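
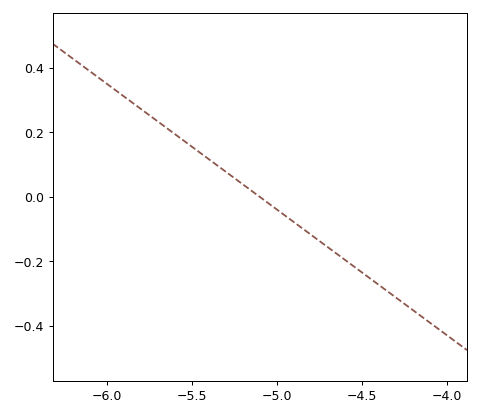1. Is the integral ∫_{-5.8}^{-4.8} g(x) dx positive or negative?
positive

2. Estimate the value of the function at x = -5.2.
0.04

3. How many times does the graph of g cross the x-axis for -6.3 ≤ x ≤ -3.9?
1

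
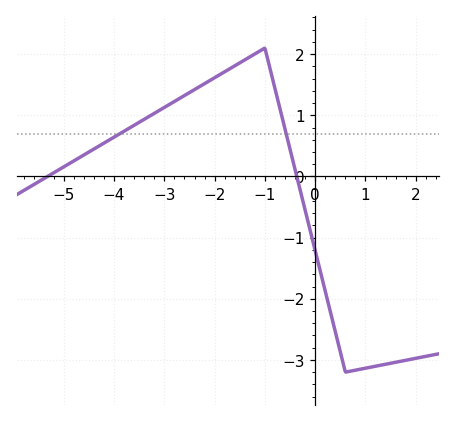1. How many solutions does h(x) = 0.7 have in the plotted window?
2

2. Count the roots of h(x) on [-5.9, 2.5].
2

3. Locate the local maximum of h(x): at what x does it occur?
-1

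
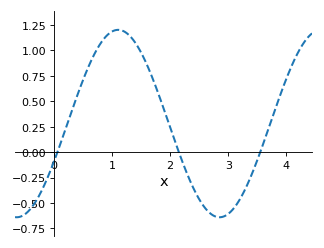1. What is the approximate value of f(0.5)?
0.7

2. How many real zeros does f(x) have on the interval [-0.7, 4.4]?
3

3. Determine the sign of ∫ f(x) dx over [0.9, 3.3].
positive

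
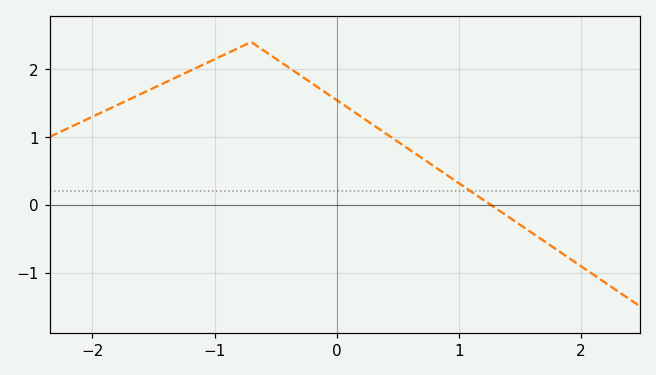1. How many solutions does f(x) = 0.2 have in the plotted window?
1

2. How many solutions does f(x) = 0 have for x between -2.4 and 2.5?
1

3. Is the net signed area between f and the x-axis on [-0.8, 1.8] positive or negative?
positive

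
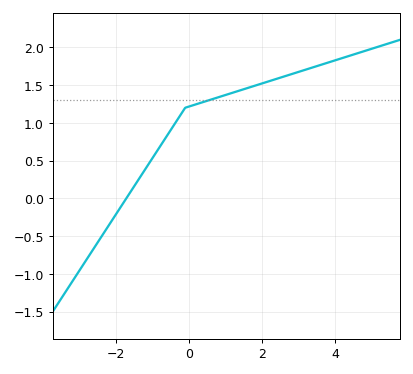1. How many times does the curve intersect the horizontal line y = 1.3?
1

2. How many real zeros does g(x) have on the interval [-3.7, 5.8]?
1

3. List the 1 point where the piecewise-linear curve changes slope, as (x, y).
(-0.1, 1.2)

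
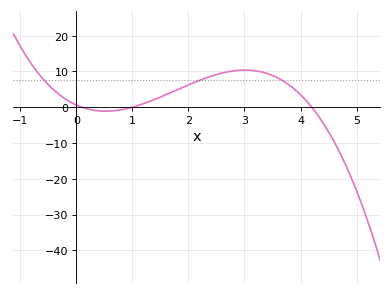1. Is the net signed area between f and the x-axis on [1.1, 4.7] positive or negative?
positive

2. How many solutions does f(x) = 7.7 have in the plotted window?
3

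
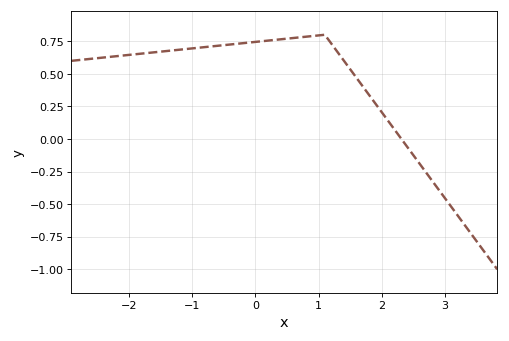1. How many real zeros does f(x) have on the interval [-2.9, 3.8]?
1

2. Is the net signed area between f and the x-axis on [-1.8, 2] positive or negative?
positive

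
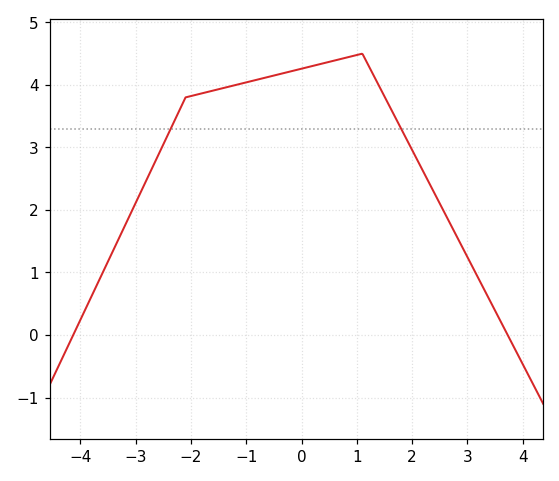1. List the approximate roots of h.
-4.13, 3.73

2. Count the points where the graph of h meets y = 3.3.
2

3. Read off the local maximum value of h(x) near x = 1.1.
4.5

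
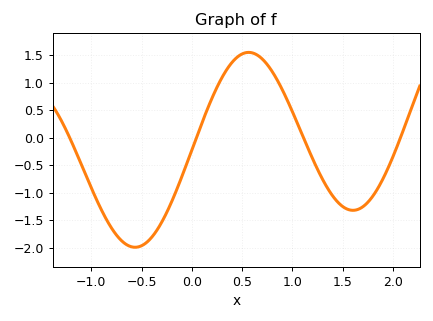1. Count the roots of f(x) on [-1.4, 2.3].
4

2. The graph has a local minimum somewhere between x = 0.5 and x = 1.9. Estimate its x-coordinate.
1.6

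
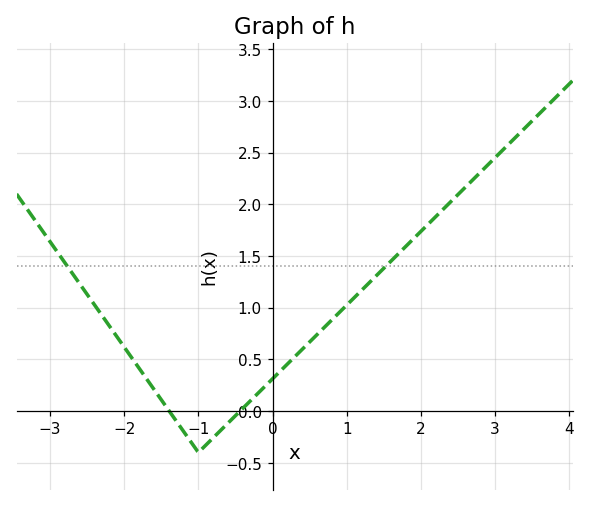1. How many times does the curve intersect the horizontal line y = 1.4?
2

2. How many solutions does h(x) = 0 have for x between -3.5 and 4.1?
2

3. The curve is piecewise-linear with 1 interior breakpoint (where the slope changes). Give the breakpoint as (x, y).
(-1, -0.4)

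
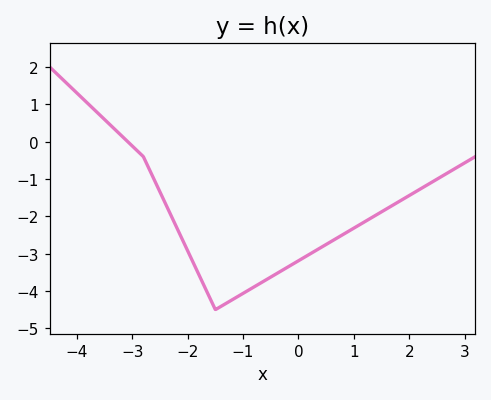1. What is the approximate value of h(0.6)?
-2.7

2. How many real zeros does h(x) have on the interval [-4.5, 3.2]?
1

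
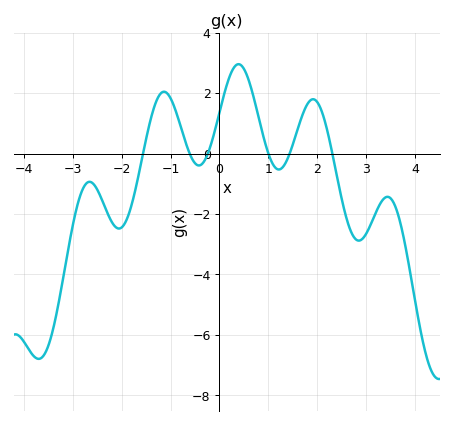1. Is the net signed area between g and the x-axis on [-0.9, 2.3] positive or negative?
positive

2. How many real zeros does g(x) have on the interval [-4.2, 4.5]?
6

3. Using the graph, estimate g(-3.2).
-4.2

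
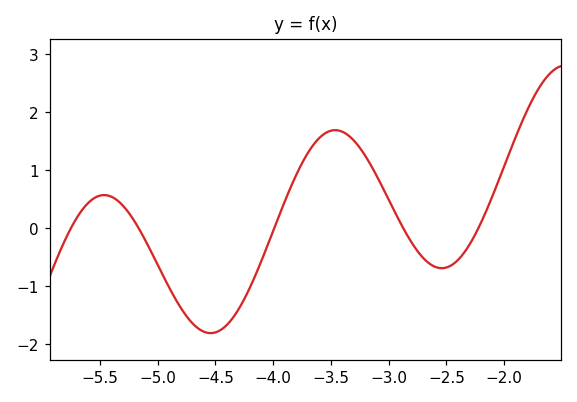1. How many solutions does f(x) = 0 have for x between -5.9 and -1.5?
5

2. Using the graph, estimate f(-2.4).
-0.5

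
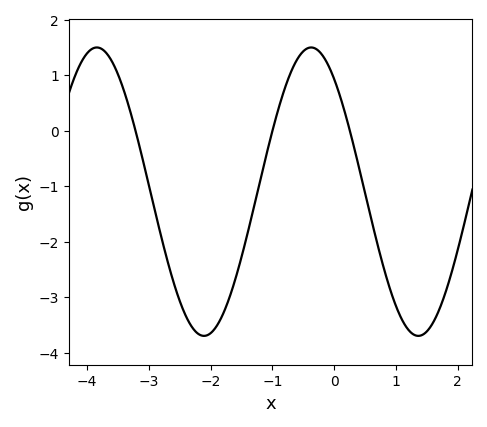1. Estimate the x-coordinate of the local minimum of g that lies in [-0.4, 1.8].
1.4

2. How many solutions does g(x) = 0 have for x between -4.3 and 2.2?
3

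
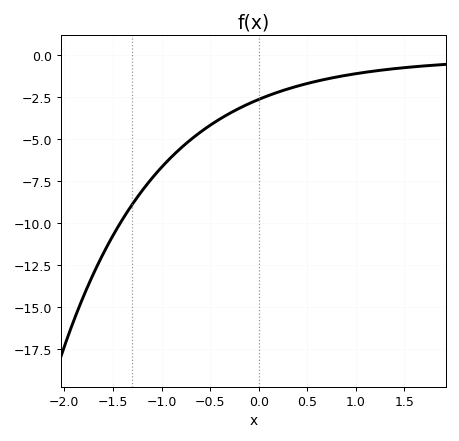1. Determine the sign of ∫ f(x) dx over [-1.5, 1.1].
negative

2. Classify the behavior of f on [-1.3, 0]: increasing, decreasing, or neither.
increasing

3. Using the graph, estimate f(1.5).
-0.774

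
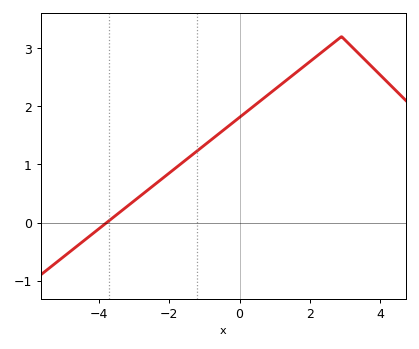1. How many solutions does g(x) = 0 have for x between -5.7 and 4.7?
1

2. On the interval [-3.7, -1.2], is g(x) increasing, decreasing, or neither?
increasing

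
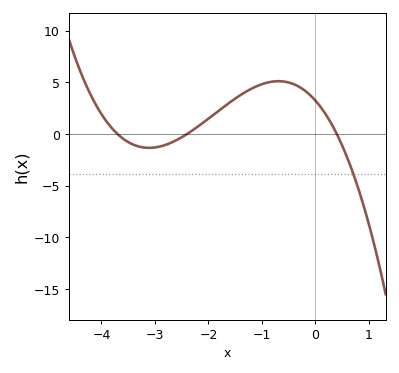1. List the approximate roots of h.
-3.7, -2.4, 0.4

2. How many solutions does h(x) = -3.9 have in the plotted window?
1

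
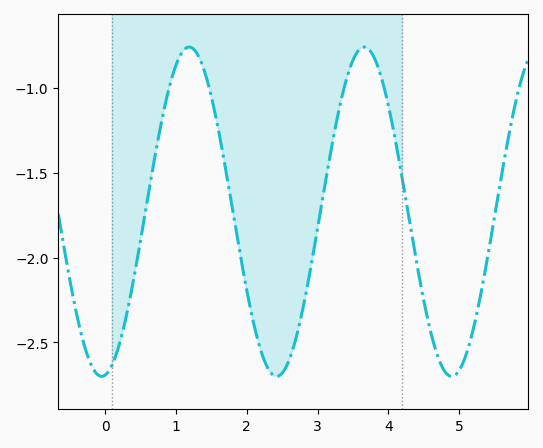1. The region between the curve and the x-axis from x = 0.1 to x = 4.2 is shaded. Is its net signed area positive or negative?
negative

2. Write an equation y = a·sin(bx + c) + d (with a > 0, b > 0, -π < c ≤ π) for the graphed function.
y = 0.97sin(2.5x - 1.4) - 1.73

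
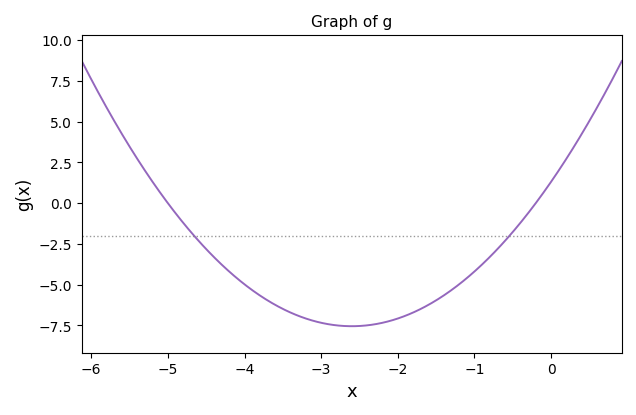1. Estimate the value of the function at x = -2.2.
-7.4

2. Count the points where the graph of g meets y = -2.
2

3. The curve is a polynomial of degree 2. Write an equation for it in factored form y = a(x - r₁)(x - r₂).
y = 1.31(x + 5)(x + 0.2)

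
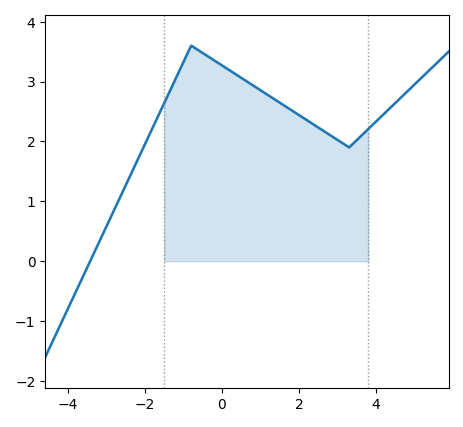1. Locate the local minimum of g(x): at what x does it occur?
3.2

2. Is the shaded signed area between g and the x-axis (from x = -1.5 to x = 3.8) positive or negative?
positive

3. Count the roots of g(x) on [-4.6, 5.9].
1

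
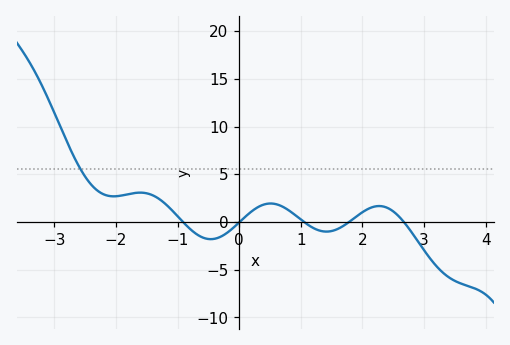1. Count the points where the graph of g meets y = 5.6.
1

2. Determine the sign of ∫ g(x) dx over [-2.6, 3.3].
positive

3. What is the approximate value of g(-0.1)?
-0.635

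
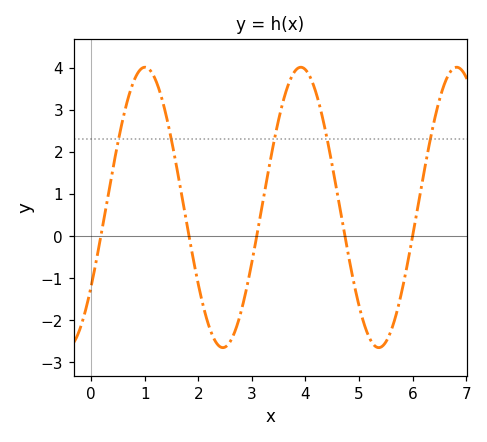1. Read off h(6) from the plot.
0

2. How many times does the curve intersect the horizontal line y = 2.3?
5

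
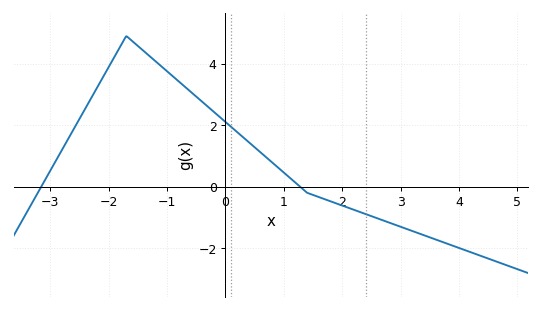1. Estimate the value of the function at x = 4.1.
-2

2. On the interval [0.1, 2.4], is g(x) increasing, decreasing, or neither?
decreasing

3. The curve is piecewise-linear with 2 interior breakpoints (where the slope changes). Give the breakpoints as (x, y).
(-1.7, 4.9); (1.4, -0.2)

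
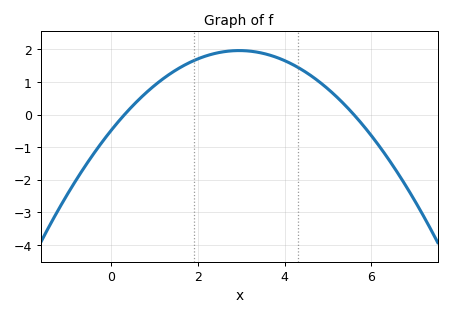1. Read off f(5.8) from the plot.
-0.308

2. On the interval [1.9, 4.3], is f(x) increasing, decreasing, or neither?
neither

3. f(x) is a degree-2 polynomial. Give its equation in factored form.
y = -0.28(x - 0.3)(x - 5.6)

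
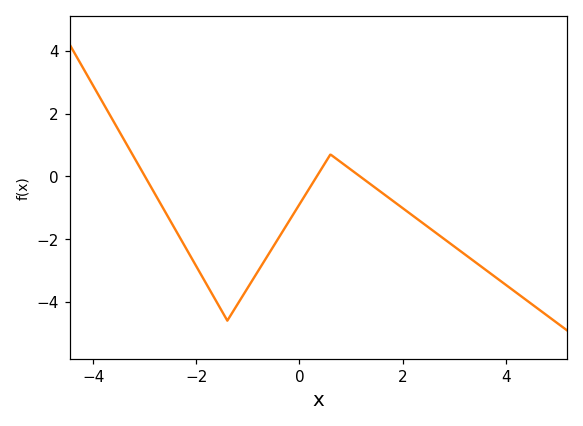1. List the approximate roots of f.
-3, 0.4, 1.2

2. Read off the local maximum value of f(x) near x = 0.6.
0.6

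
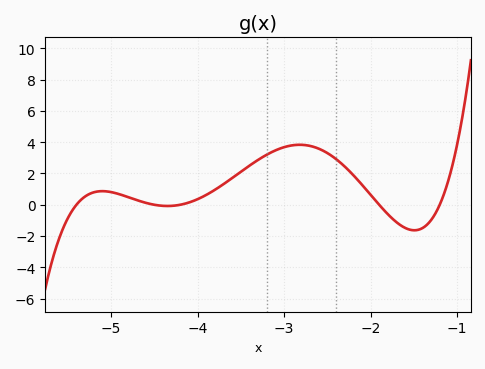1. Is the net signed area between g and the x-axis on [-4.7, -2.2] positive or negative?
positive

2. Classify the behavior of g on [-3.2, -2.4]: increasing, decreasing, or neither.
neither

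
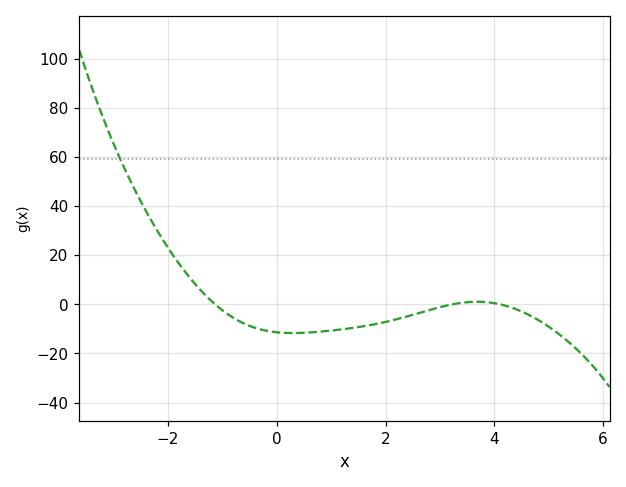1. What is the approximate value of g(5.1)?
-10.7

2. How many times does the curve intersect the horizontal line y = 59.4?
1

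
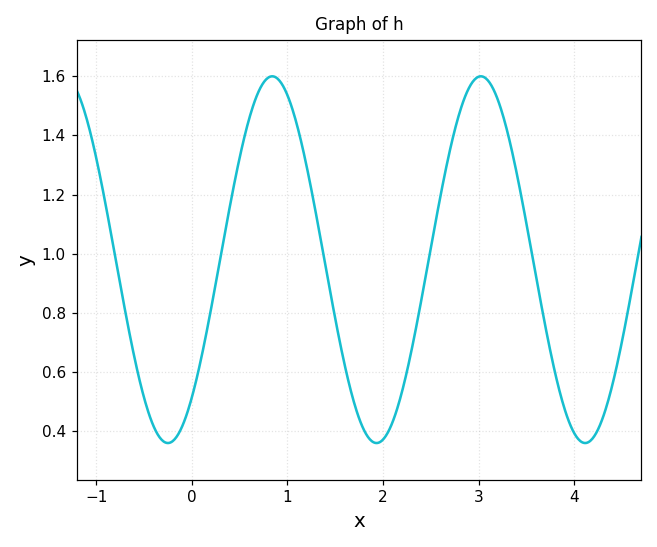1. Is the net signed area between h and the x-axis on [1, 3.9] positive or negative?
positive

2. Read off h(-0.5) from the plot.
0.514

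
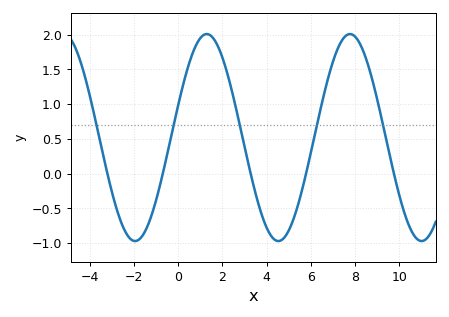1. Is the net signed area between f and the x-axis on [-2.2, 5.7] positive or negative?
positive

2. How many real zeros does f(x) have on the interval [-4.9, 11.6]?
5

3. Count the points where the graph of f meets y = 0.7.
5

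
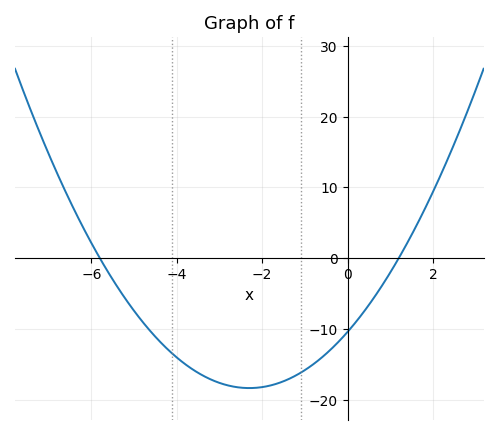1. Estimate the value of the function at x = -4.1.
-13.5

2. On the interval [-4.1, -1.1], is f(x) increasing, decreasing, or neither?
neither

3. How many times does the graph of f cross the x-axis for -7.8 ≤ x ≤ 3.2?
2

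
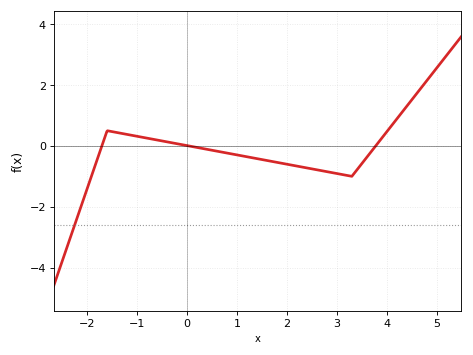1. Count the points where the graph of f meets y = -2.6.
1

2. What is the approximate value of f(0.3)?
0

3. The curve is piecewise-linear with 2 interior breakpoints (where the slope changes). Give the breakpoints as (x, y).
(-1.6, 0.5); (3.3, -1)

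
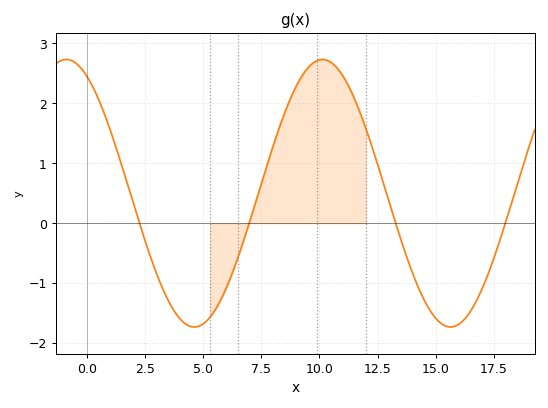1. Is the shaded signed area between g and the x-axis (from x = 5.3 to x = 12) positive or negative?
positive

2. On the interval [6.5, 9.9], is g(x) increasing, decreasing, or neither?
increasing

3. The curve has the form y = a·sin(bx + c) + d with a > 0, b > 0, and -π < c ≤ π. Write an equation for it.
y = 2.23sin(0.57x + 2.08) + 0.5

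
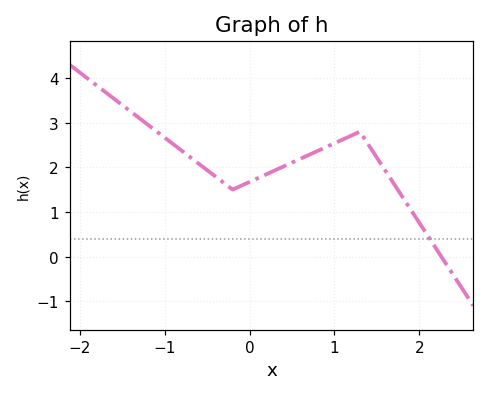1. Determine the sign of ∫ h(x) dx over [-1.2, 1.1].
positive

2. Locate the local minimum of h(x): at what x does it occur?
-0.2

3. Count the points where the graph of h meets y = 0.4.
1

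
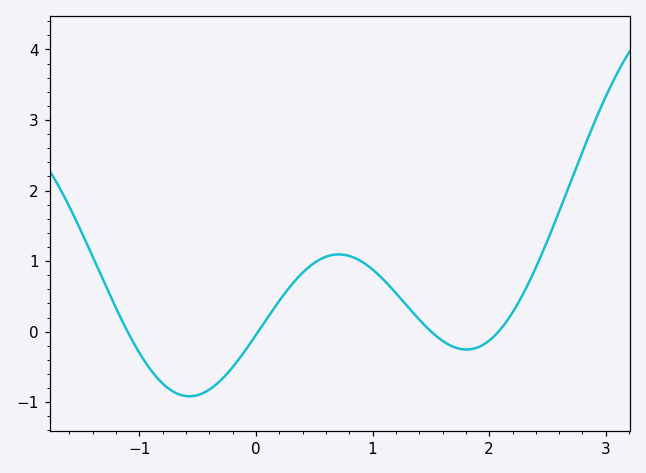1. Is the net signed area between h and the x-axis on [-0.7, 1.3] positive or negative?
positive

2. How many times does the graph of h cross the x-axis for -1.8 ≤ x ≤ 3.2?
4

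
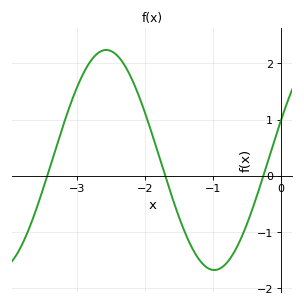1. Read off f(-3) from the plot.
1.6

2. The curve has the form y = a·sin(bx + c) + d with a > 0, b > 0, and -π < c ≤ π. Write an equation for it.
y = 1.96sin(2x + 0.37) + 0.28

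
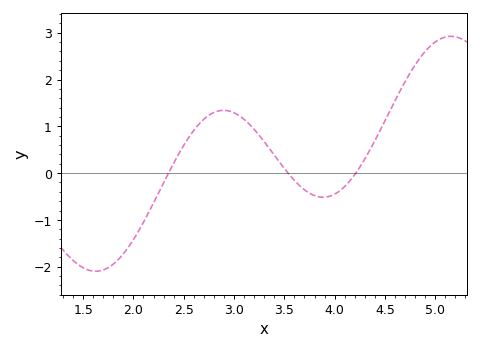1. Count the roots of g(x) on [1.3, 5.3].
3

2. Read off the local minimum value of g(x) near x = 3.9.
-0.5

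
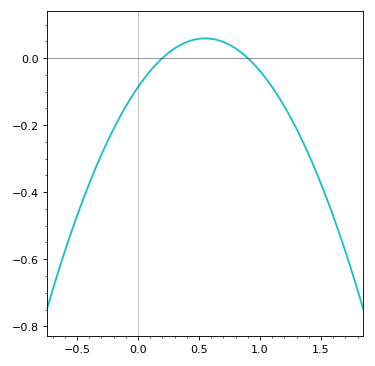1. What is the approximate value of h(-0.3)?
-0.288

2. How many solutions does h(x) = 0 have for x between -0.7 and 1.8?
2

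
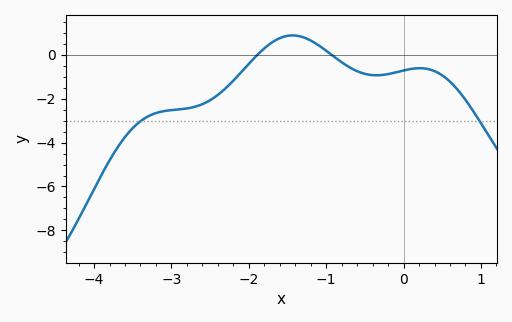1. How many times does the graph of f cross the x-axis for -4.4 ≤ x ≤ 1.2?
2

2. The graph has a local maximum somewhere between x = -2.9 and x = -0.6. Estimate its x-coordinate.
-1.4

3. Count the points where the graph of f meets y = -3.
2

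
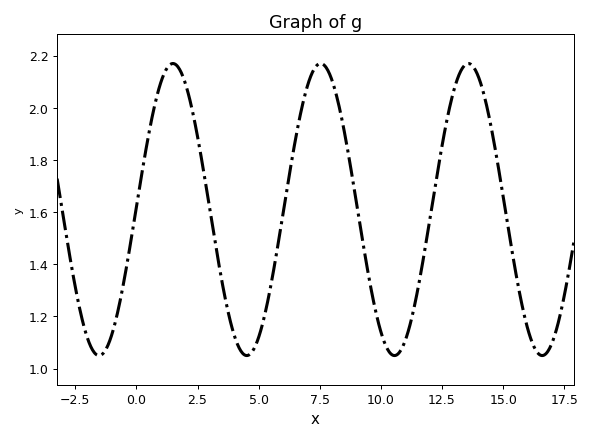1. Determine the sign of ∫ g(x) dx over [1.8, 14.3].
positive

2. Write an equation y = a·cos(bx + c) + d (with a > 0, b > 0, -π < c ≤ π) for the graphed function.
y = 0.56cos(1x - 1.6) + 1.61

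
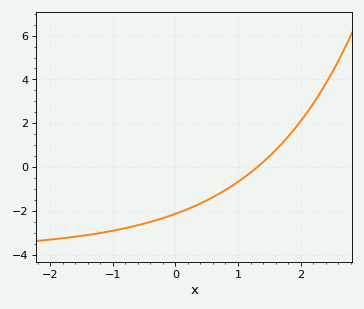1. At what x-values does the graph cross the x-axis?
1.31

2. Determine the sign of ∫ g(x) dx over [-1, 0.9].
negative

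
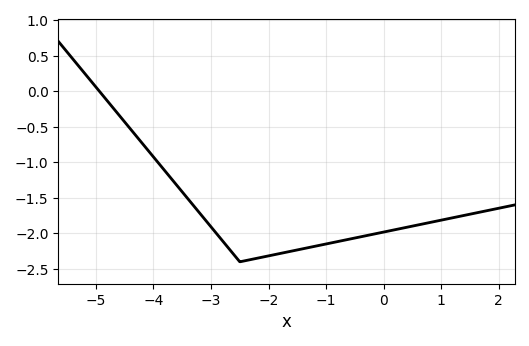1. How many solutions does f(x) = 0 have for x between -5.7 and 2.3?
1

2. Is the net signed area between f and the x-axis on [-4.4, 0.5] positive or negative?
negative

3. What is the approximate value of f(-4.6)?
-0.335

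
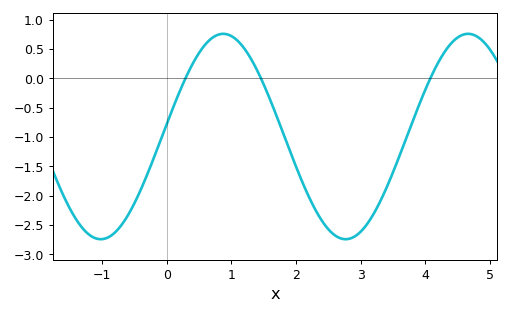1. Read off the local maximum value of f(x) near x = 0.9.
0.76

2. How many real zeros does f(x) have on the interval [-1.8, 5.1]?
3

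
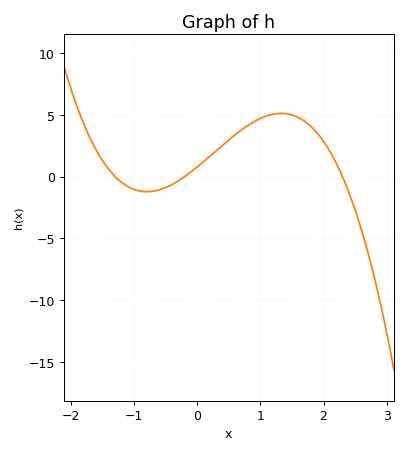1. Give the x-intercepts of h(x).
-1.3, -0.2, 2.3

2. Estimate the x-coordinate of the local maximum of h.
1.33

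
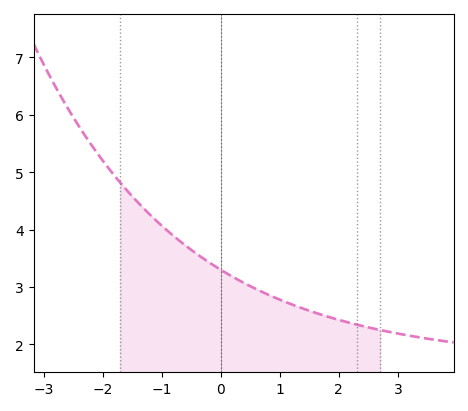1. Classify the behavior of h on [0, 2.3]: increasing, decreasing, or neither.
decreasing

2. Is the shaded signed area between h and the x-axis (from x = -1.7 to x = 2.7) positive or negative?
positive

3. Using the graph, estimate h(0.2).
3.2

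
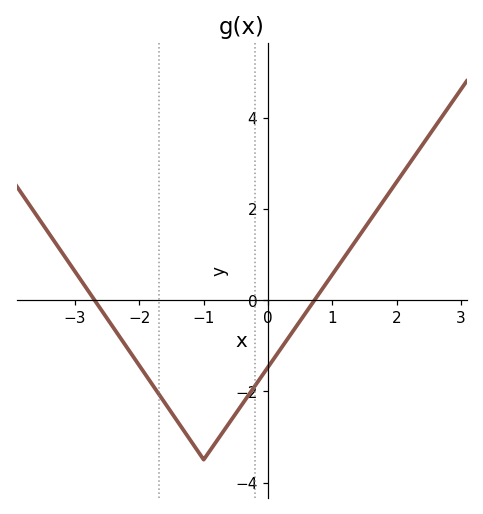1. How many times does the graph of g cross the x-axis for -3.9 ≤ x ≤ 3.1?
2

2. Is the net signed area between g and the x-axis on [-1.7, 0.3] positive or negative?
negative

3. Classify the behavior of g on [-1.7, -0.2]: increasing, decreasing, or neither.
neither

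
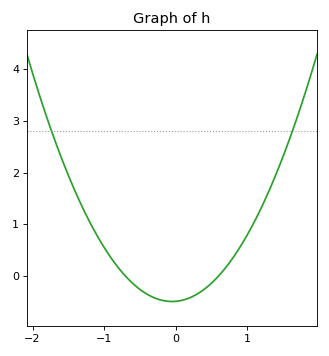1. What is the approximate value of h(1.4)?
1.9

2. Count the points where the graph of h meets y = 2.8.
2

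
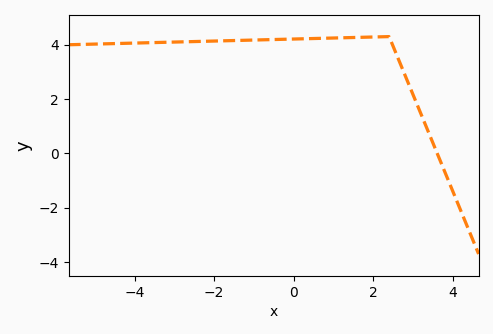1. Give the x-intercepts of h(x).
3.6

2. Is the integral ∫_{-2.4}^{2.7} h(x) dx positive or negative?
positive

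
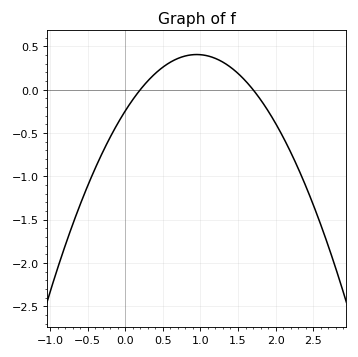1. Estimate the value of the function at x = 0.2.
0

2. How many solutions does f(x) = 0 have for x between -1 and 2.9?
2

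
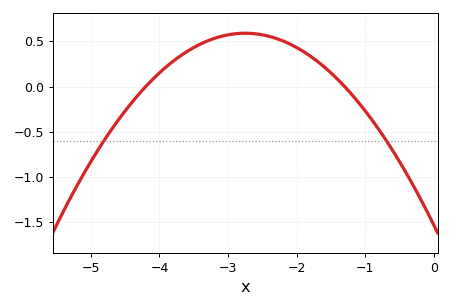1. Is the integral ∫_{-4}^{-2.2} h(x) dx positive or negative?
positive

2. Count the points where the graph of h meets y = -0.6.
2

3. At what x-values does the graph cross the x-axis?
-4.2, -1.3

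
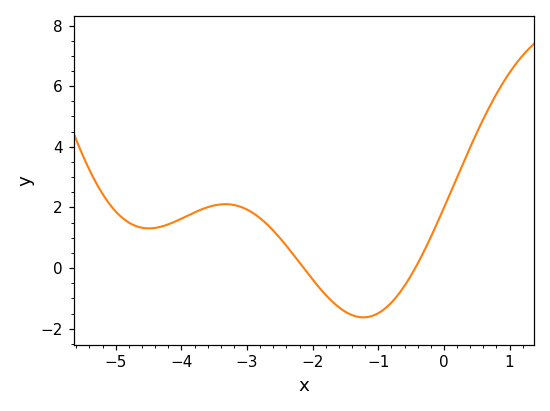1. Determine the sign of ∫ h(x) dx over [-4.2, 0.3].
positive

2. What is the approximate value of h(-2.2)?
0.2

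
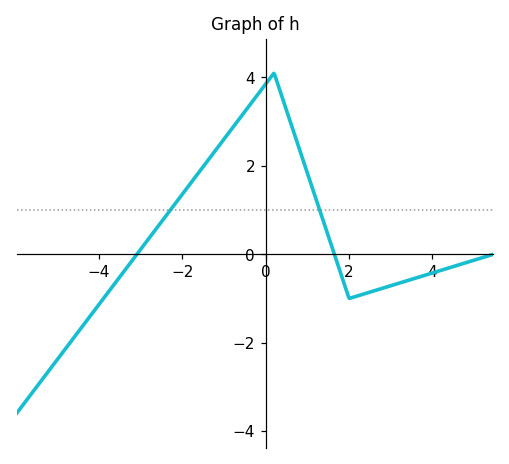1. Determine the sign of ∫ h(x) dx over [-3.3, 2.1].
positive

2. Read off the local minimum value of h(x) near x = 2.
-0.999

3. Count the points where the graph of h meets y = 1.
2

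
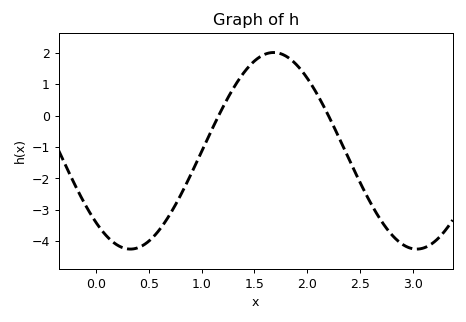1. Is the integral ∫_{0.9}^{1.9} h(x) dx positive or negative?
positive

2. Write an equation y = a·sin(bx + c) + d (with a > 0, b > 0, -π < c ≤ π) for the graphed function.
y = 3.13sin(2.3x - 2.3) - 1.12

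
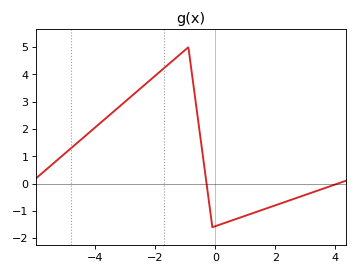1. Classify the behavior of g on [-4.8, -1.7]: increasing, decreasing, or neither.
increasing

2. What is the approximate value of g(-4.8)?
1.31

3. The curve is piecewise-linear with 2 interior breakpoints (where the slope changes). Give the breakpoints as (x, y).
(-0.9, 5); (-0.1, -1.6)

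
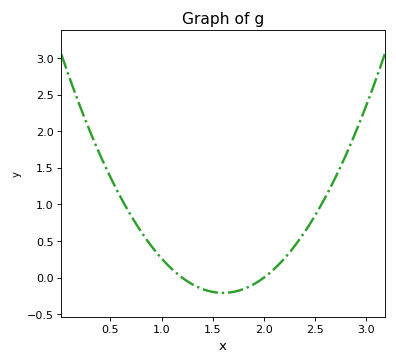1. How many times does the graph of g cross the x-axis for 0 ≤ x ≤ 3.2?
2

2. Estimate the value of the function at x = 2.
0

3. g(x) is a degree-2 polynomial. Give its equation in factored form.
y = 1.31(x - 1.2)(x - 2)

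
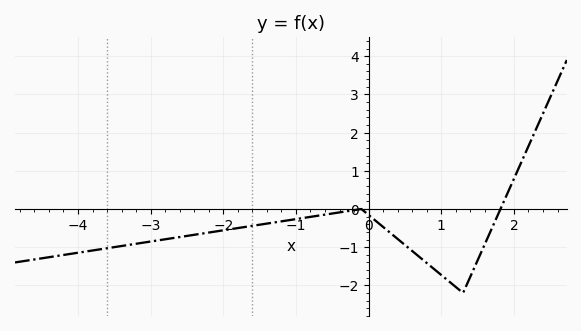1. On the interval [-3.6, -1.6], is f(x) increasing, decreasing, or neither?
increasing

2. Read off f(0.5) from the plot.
-0.9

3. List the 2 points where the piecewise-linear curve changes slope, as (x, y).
(-0.1, 0); (1.3, -2.2)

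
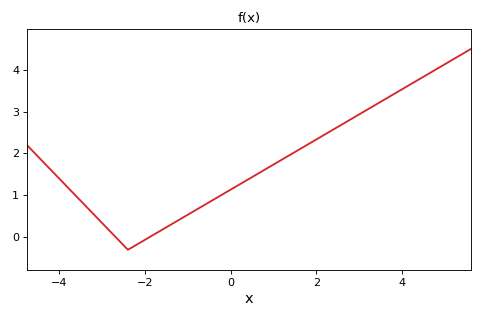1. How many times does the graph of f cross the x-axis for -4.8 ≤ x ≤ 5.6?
2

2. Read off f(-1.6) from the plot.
0.2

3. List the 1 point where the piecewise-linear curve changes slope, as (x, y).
(-2.4, -0.3)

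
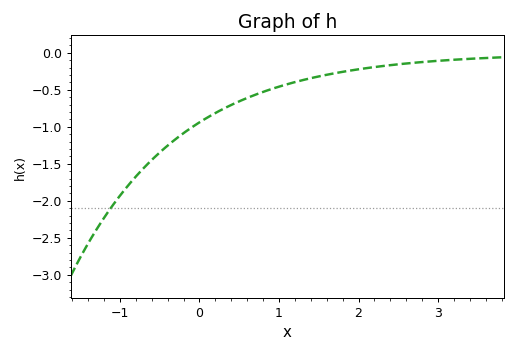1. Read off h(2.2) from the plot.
-0.2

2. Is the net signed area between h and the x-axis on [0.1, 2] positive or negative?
negative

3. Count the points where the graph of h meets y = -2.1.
1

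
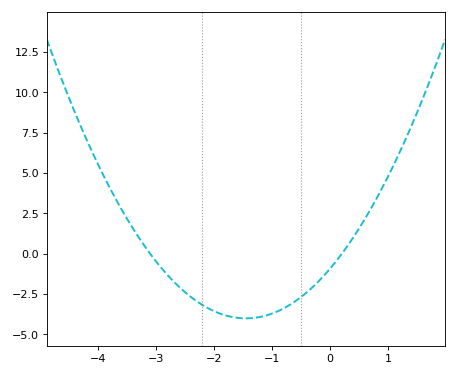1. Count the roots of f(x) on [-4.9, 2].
2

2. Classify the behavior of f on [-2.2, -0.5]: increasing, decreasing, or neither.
neither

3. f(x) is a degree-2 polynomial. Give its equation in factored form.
y = 1.47(x + 3.1)(x - 0.2)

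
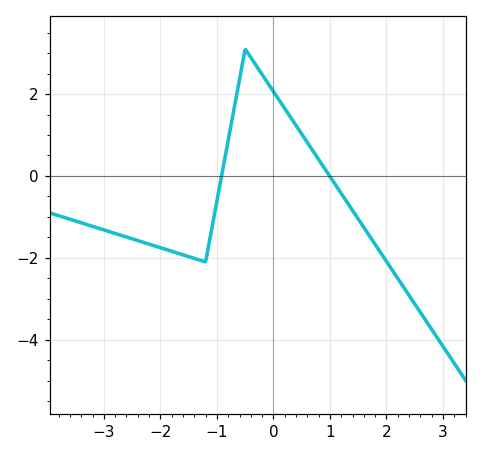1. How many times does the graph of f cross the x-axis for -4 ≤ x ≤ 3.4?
2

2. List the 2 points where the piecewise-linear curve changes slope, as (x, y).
(-1.2, -2.1); (-0.5, 3.1)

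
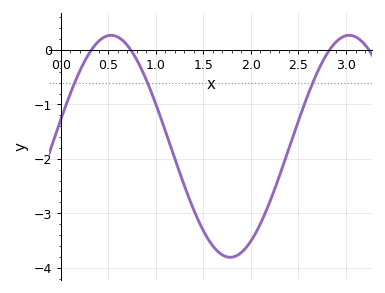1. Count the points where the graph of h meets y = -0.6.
3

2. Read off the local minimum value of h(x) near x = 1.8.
-3.81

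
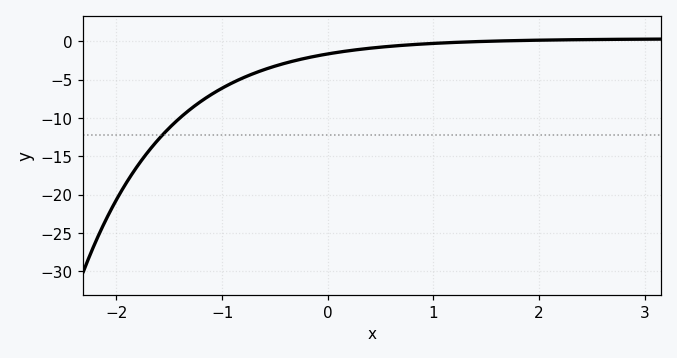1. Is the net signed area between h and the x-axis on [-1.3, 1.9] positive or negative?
negative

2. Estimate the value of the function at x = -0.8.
-4.76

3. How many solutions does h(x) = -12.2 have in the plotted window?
1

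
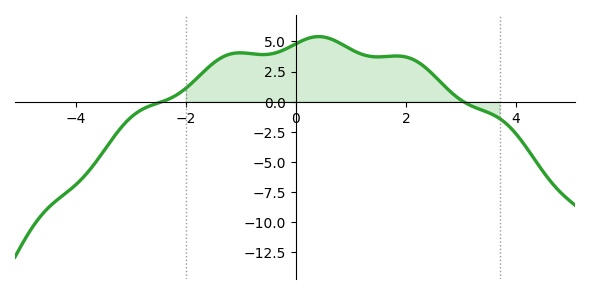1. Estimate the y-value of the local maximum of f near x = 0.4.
5.4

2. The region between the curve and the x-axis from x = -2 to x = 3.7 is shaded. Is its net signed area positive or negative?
positive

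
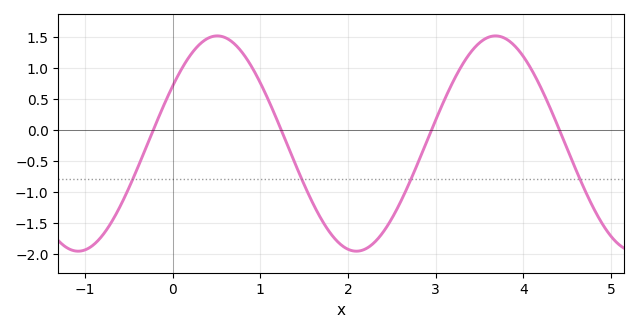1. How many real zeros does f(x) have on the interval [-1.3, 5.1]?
4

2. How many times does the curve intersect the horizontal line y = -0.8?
4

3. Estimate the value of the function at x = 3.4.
1.25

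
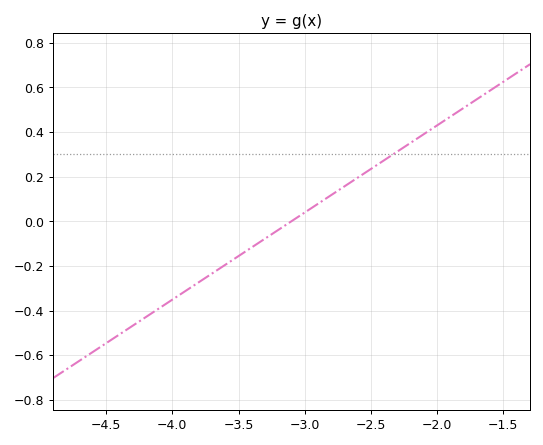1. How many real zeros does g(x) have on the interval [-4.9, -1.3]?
1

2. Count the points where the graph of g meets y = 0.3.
1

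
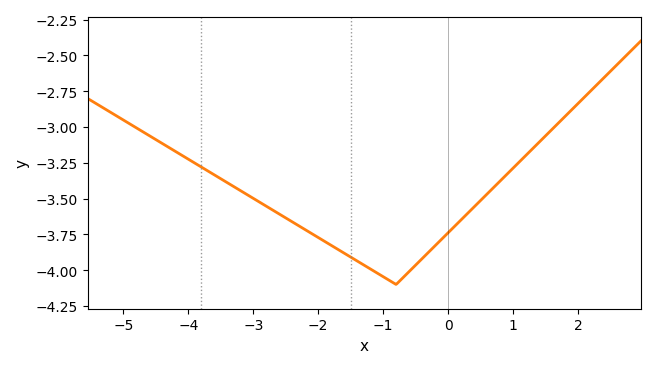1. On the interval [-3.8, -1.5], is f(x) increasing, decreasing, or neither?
decreasing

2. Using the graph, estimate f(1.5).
-3.06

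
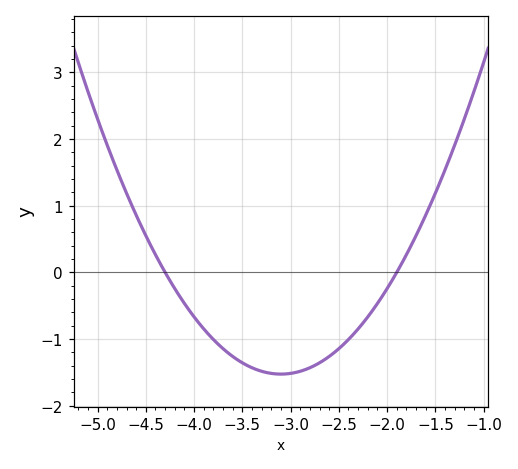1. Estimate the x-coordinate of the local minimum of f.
-3.1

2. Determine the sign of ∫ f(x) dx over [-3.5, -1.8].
negative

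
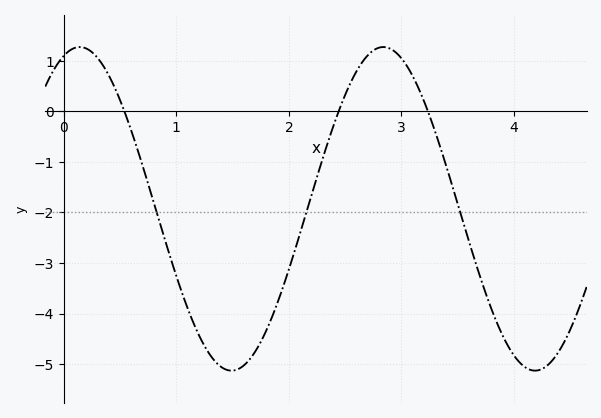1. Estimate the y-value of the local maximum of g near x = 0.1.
1.27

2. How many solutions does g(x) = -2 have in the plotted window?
3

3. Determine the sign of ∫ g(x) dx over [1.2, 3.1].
negative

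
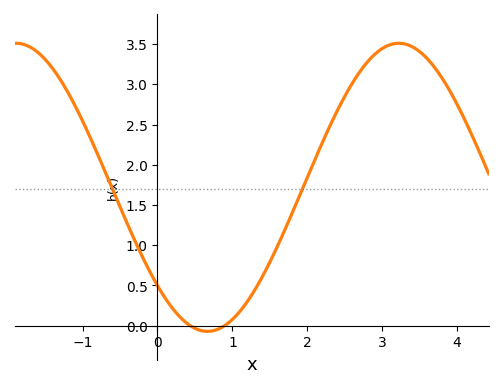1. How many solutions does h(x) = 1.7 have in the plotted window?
2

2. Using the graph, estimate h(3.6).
3.3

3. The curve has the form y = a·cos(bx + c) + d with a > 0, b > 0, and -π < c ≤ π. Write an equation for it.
y = 1.79cos(1.2x + 2.3) + 1.72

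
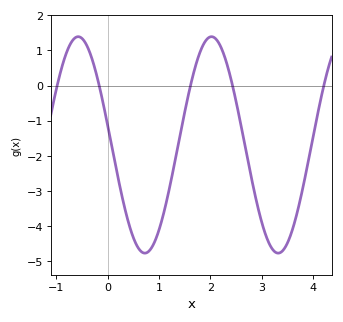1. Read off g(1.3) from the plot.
-2.26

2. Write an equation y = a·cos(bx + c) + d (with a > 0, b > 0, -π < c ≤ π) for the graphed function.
y = 3.08cos(2.42x + 1.38) - 1.69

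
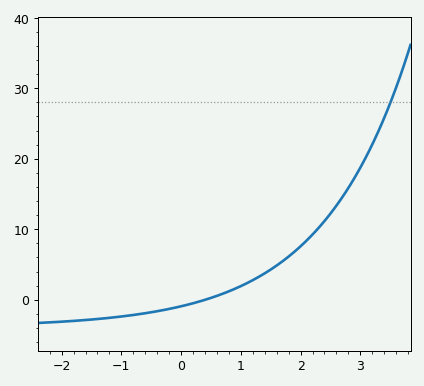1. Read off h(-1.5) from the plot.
-2.81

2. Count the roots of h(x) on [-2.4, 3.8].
1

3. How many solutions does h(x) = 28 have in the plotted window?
1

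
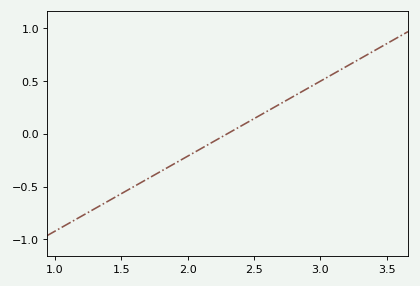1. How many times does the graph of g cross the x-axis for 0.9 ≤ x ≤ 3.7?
1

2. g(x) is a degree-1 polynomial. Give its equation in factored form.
y = 0.71(x - 2.3)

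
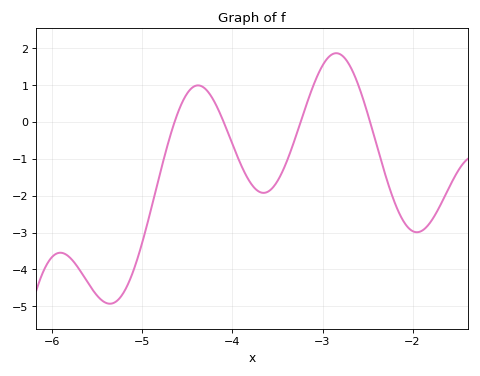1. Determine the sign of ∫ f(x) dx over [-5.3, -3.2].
negative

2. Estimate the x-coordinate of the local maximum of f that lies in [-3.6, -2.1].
-2.8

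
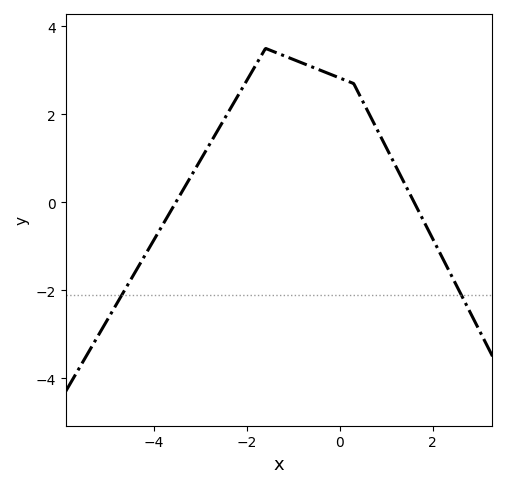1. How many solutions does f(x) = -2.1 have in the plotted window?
2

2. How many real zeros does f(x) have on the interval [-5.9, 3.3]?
2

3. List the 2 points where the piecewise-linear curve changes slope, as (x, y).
(-1.6, 3.5); (0.3, 2.7)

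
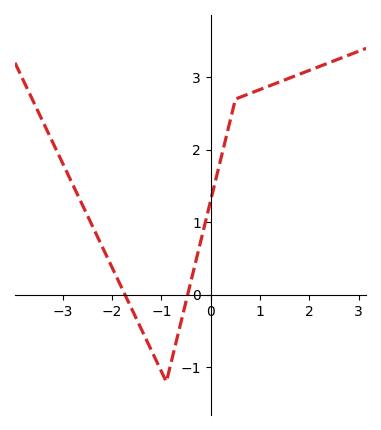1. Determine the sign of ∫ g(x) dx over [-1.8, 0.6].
positive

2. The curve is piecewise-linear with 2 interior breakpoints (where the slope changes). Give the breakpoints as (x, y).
(-0.9, -1.2); (0.5, 2.7)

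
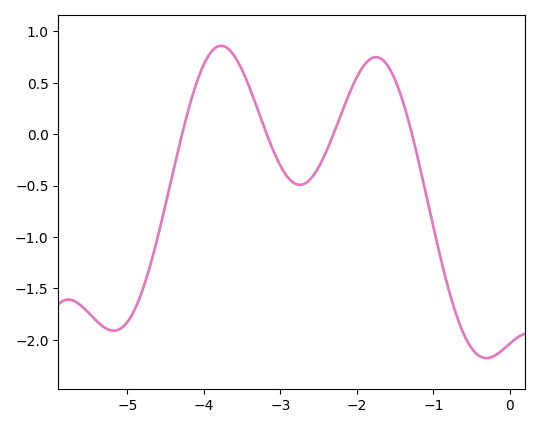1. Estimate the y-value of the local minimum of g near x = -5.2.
-1.9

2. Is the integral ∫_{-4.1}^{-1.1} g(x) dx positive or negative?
positive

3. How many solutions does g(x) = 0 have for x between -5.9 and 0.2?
4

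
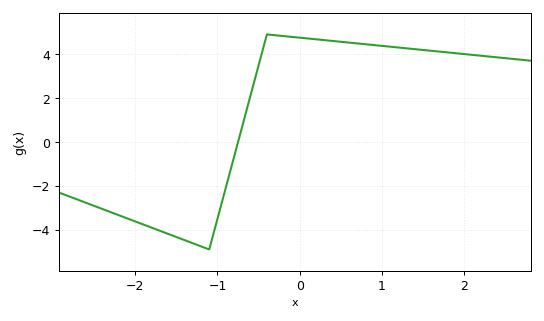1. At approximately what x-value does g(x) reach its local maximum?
-0.4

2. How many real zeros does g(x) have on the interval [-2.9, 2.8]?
1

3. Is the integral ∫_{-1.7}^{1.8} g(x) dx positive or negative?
positive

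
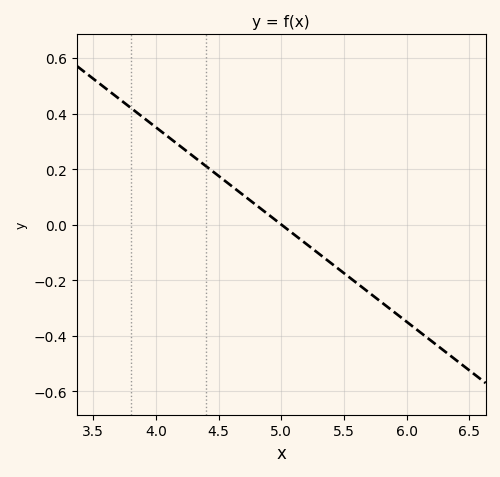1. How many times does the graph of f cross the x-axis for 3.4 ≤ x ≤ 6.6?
1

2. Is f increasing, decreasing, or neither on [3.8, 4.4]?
decreasing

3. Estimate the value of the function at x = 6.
-0.34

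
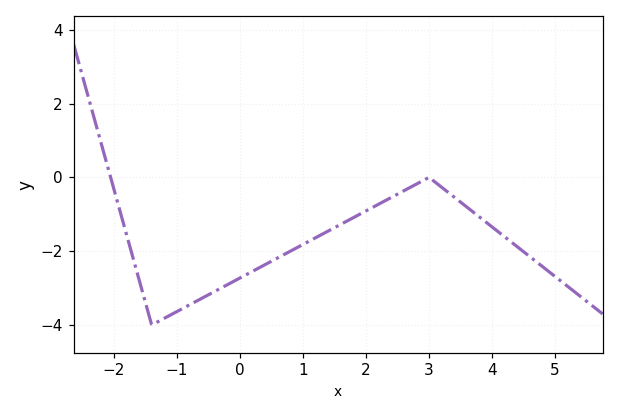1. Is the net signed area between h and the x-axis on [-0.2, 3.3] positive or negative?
negative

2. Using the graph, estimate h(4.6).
-2.15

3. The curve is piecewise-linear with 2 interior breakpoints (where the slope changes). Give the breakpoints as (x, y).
(-1.4, -4); (3, 0)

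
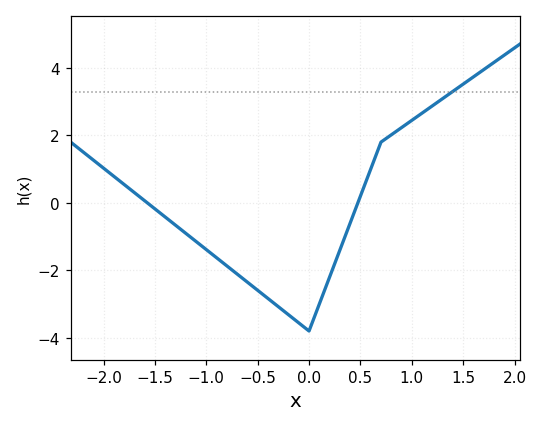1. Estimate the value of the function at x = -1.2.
-0.903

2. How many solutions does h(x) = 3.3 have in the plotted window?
1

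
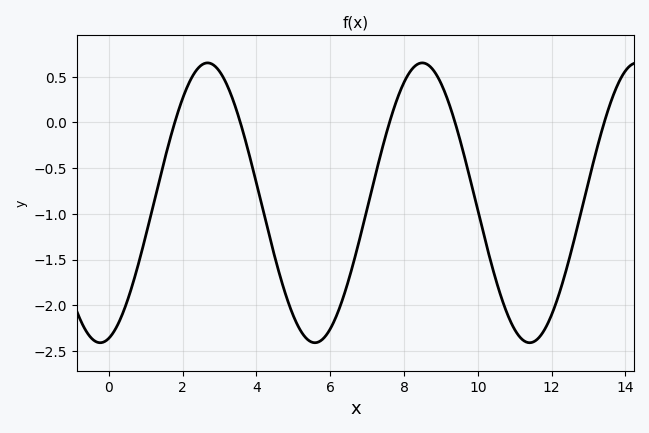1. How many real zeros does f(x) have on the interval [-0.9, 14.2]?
5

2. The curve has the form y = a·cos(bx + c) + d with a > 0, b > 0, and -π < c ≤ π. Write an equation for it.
y = 1.53cos(1.08x - 2.89) - 0.88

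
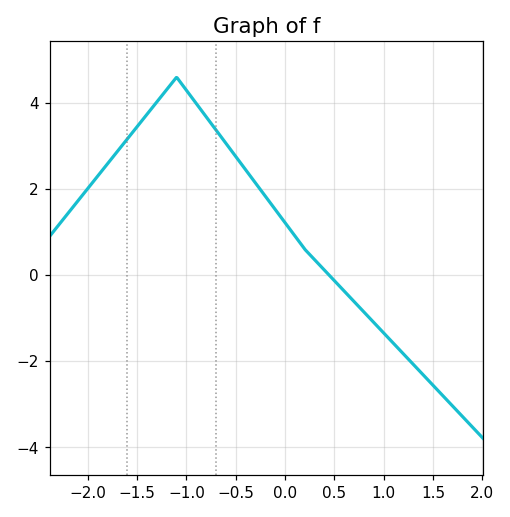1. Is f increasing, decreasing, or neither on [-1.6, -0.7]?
neither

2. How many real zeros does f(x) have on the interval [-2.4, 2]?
1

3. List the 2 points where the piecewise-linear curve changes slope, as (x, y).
(-1.1, 4.6); (0.2, 0.6)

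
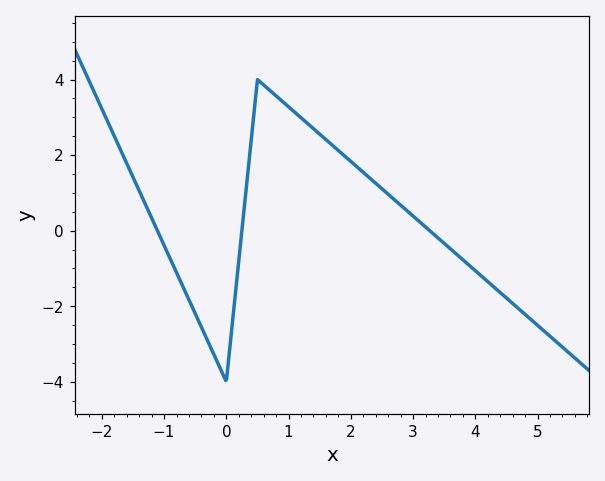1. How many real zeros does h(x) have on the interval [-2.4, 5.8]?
3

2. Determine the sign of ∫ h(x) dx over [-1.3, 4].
positive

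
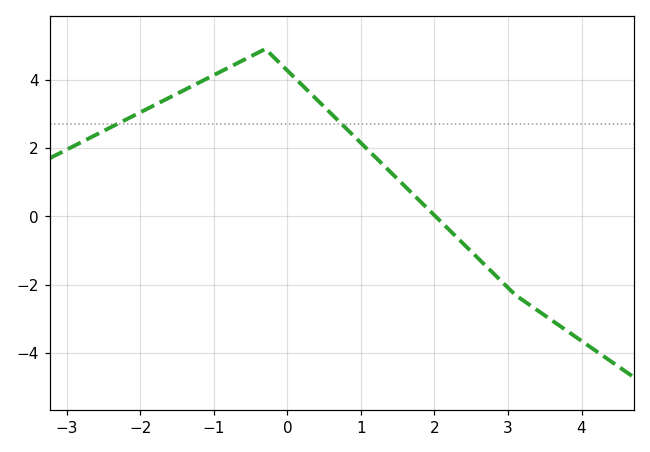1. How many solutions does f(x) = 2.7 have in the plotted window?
2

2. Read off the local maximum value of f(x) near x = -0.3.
4.9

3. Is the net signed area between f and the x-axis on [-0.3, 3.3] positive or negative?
positive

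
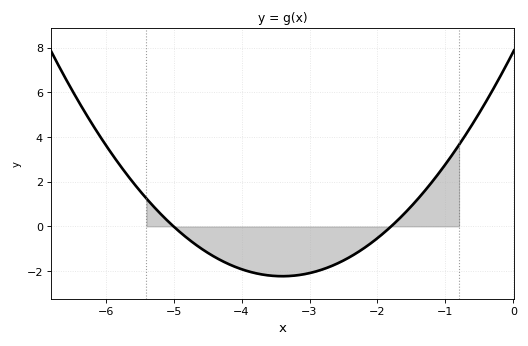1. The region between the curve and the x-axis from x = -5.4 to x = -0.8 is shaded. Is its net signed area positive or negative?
negative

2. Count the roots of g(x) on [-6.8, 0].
2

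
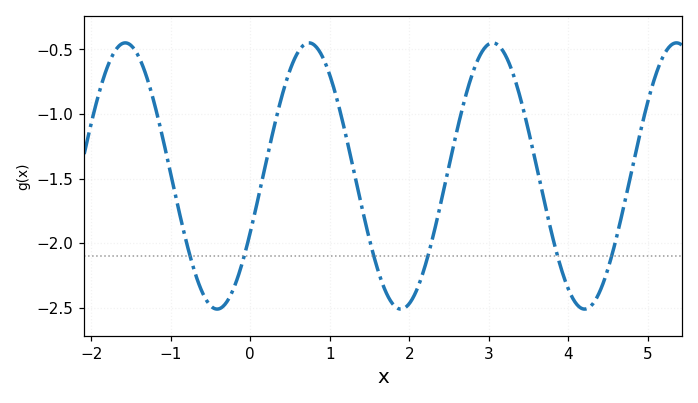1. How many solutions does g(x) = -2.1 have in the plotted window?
6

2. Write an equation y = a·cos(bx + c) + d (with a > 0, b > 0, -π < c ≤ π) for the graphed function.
y = 1.03cos(2.72x - 2.01) - 1.48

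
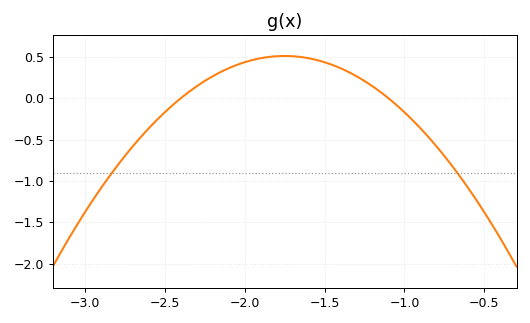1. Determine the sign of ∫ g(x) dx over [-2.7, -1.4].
positive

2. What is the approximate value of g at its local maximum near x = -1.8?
0.511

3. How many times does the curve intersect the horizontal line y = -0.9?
2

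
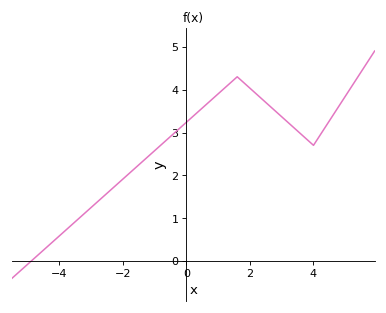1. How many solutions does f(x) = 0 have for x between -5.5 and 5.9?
1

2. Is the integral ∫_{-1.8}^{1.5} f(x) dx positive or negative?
positive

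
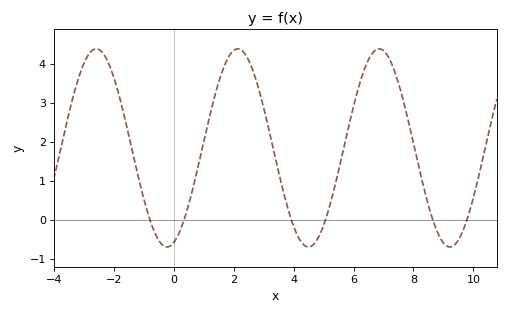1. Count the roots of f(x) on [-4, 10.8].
6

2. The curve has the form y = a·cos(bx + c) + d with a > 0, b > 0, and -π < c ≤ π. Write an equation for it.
y = 2.54cos(1.3x - 2.8) + 1.84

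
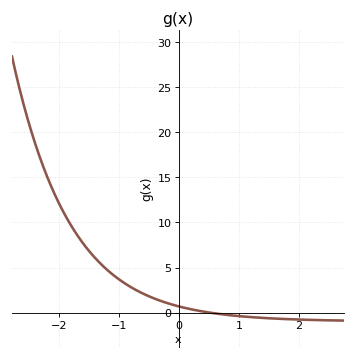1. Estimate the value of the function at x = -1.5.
7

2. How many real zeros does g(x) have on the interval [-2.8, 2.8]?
1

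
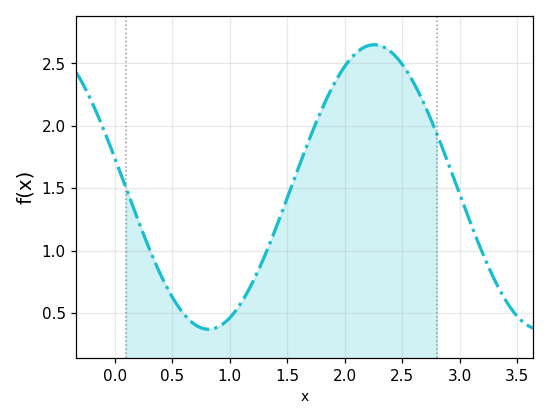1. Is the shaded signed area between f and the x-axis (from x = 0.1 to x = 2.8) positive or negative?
positive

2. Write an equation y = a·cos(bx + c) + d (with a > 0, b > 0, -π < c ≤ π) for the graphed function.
y = 1.14cos(2.2x + 1.4) + 1.51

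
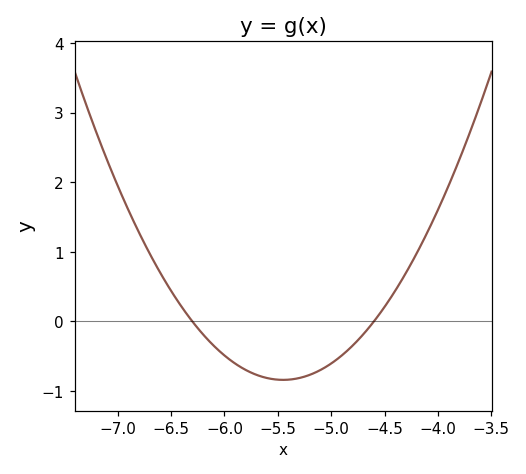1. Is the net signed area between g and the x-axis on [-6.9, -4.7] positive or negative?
negative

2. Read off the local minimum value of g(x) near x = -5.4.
-0.838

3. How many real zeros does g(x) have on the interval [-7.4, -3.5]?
2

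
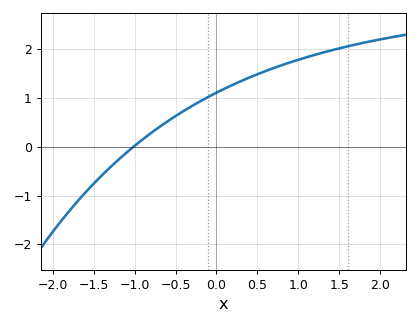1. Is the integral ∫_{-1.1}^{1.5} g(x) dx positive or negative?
positive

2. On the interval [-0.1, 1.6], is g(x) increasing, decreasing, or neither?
increasing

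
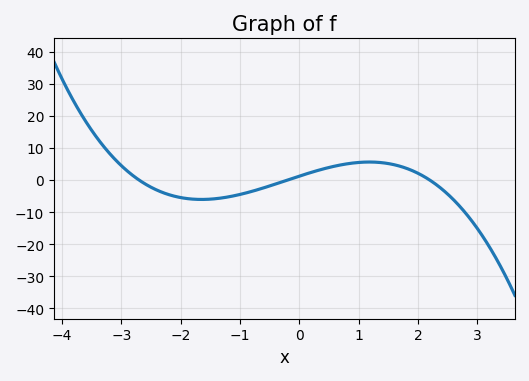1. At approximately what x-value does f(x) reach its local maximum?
1.2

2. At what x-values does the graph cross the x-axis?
-2.8, -0.2, 2.2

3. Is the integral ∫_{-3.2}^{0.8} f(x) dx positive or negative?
negative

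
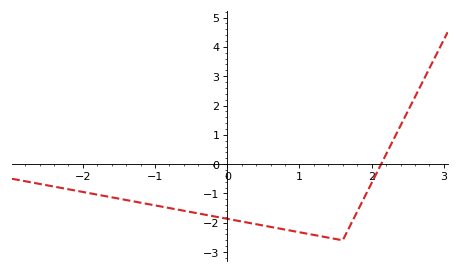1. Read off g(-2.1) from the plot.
-0.9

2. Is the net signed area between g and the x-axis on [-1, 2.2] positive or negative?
negative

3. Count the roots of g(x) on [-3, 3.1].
1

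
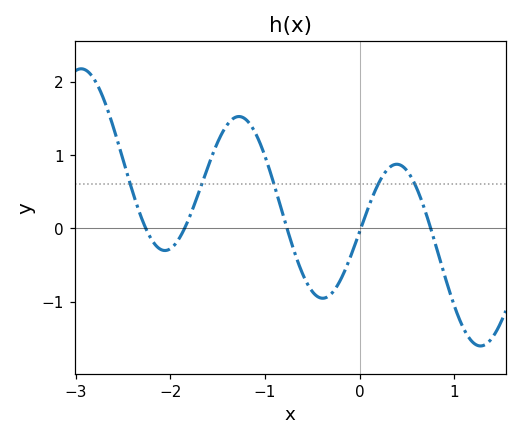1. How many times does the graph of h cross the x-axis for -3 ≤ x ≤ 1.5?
5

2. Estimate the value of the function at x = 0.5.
0.784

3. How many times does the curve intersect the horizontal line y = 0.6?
5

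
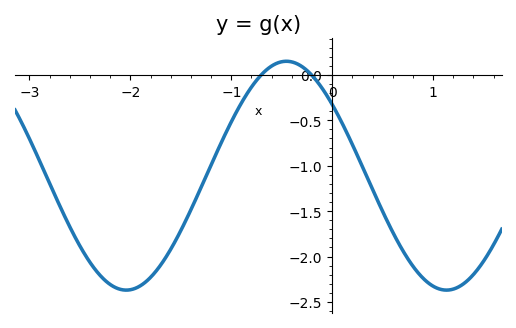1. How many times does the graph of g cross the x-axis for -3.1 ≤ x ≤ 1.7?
2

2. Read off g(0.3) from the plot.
-1.01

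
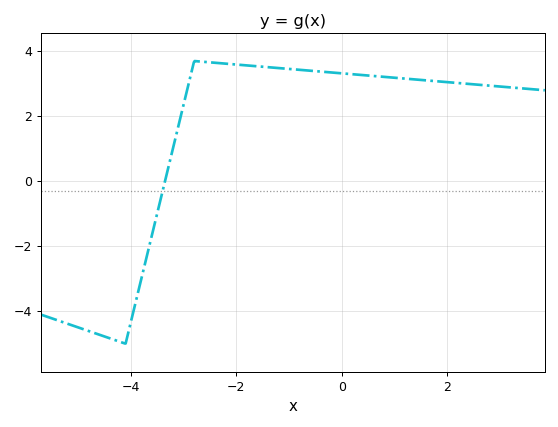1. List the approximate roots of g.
-3.35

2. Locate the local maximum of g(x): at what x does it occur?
-2.8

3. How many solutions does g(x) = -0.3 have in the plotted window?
1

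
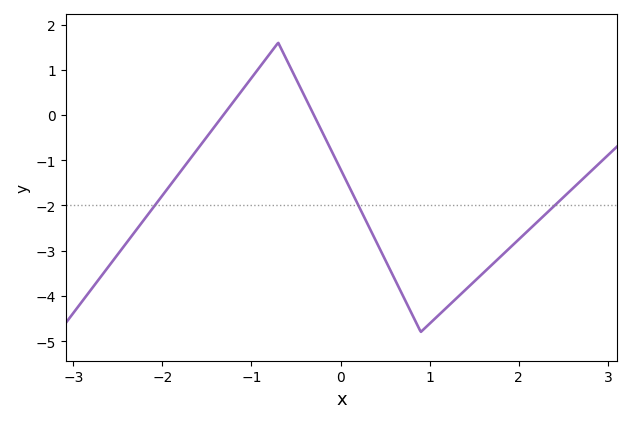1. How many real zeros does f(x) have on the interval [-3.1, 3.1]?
2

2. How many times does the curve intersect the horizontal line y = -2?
3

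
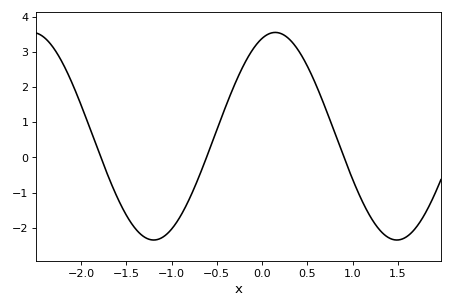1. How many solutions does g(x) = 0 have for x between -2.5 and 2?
3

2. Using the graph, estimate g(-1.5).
-1.6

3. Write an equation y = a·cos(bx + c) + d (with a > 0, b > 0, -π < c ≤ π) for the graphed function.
y = 2.95cos(2.3x - 0.34) + 0.6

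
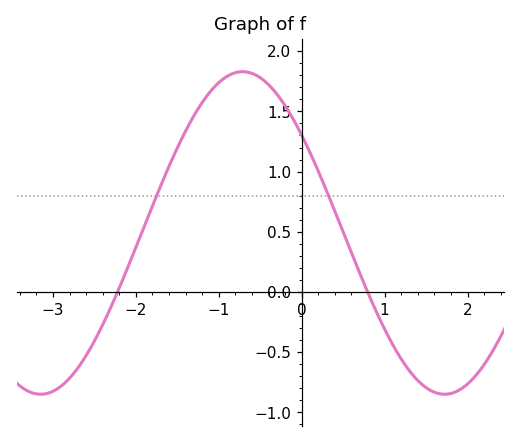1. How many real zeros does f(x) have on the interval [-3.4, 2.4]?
2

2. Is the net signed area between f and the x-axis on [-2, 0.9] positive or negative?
positive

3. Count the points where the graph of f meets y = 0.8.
2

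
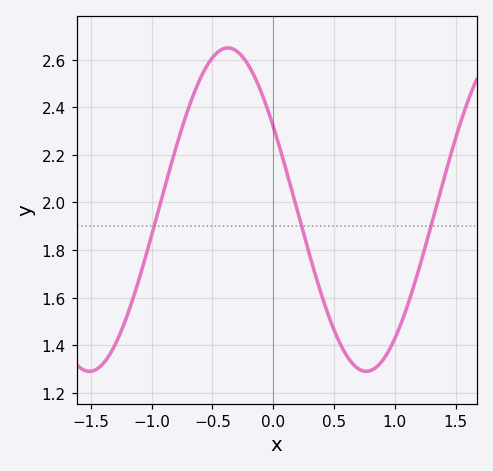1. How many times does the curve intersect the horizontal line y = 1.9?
3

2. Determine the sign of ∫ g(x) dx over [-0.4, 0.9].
positive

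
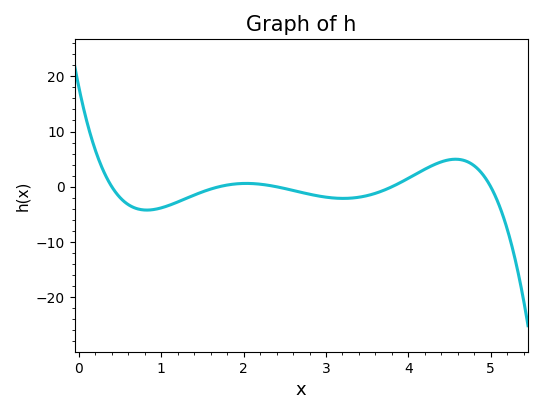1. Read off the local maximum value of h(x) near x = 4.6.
5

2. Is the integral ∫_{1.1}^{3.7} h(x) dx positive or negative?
negative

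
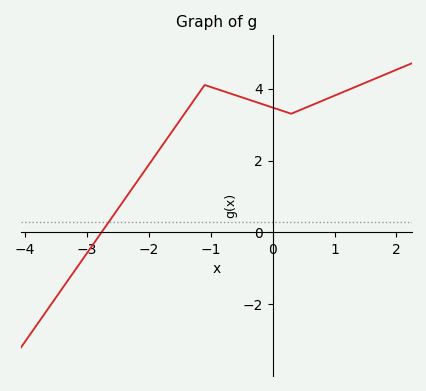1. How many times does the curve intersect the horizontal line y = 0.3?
1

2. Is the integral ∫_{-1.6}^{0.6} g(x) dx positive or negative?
positive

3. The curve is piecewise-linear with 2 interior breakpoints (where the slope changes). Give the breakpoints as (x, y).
(-1.1, 4.1); (0.3, 3.3)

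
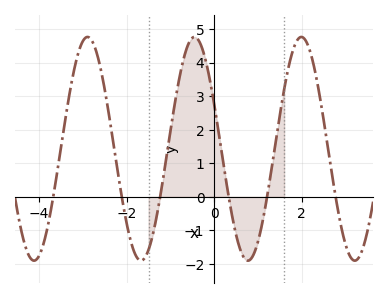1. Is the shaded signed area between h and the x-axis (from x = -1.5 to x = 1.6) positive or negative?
positive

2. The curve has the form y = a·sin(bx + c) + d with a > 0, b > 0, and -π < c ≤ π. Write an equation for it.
y = 3.33sin(2.57x + 2.73) + 1.43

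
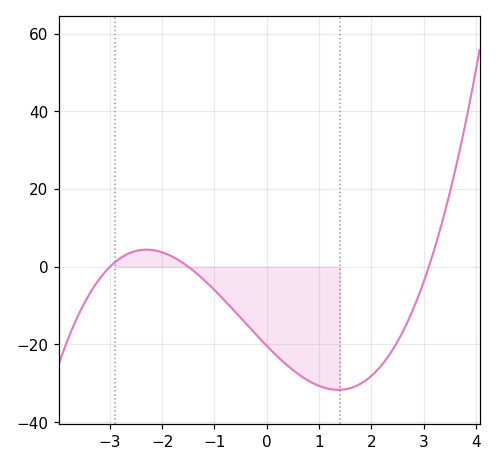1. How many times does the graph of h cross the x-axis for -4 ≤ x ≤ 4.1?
3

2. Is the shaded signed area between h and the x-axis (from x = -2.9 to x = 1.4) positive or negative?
negative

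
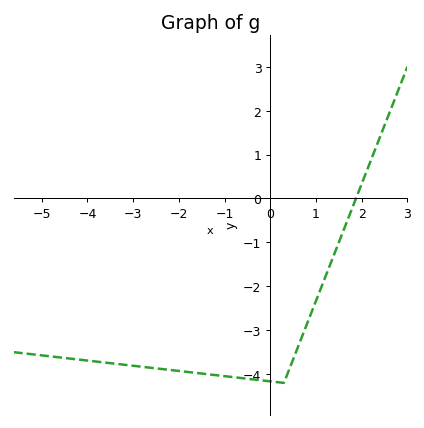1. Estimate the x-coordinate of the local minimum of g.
0.3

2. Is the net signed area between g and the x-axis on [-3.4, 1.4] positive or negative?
negative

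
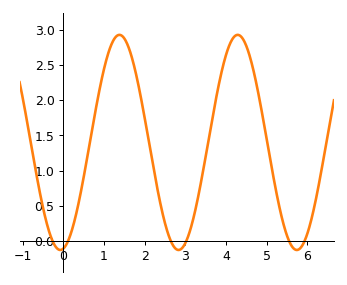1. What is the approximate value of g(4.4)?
2.89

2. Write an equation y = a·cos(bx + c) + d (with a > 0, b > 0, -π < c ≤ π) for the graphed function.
y = 1.53cos(2.16x - 2.98) + 1.4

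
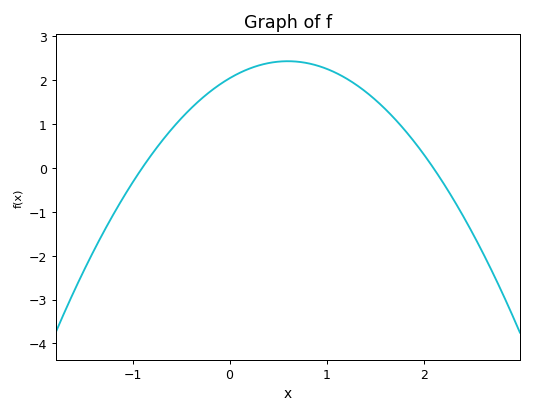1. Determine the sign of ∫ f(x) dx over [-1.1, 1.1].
positive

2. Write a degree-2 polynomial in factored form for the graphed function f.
y = -1.08(x + 0.9)(x - 2.1)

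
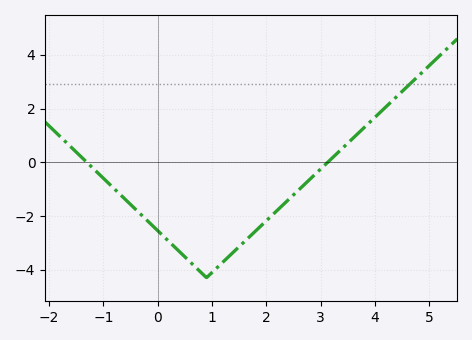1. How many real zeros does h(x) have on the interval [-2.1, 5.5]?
2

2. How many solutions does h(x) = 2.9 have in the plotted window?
1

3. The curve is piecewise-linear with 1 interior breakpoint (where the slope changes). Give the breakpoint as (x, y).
(0.9, -4.3)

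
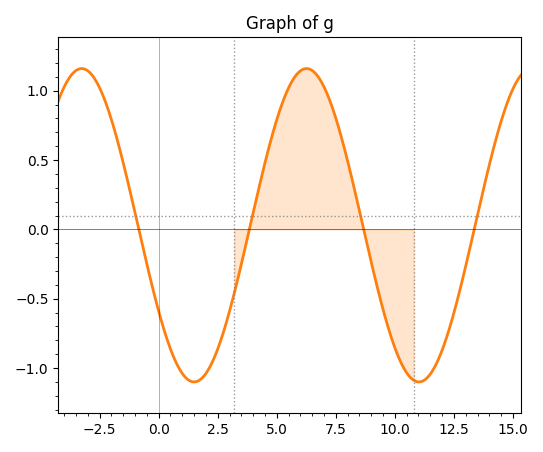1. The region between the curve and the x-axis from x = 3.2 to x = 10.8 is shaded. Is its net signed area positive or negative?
positive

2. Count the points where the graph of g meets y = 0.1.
4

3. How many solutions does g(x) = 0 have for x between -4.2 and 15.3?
4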